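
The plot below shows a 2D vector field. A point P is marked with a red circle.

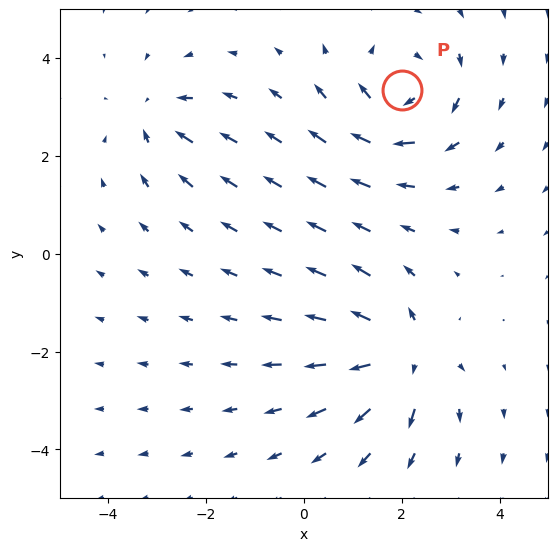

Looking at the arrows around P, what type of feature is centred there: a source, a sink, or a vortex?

vortex

At P (2.0, 3.3) the arrows circulate clockwise. Divergence ≈0, curl about -5 — near-zero divergence with nonzero curl is a vortex.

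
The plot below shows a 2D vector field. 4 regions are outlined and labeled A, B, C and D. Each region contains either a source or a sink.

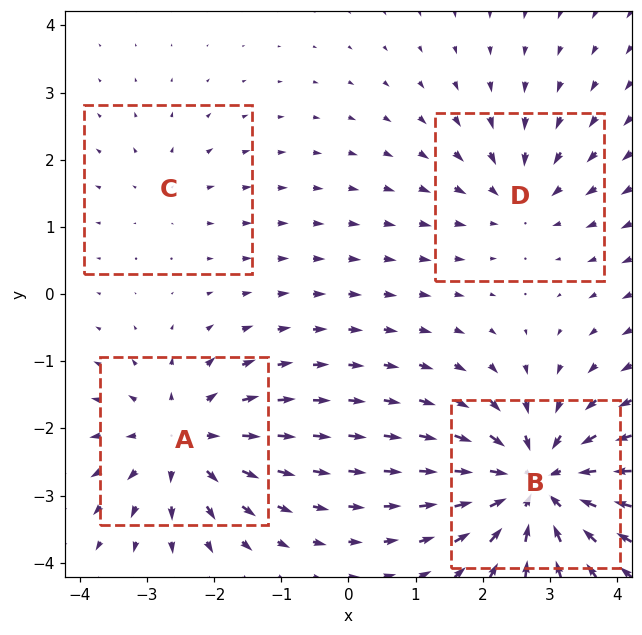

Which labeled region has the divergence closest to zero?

C

Divergence at each region's feature centre — A: about +5, B: about -8, C: about +2, D: about -4. Region C is closest to zero.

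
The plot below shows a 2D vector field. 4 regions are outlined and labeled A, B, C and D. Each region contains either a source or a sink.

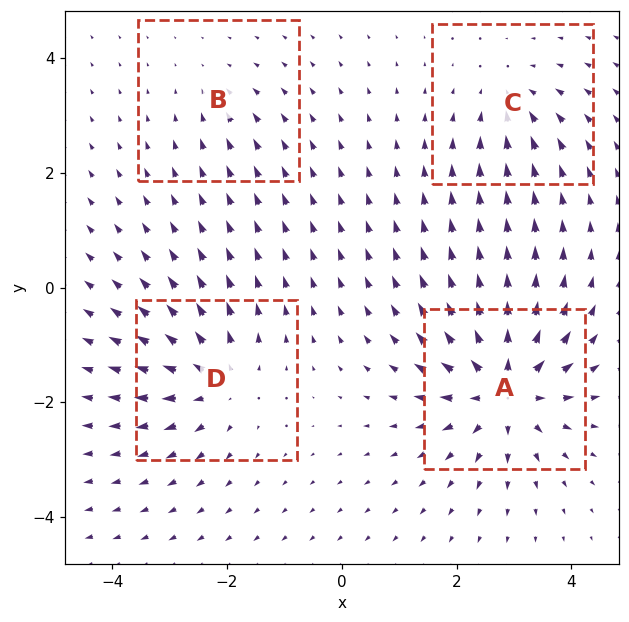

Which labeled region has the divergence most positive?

Divergence at each region's feature centre — A: about +8, B: about -2, C: about -4, D: about +6. Region A is most positive.

A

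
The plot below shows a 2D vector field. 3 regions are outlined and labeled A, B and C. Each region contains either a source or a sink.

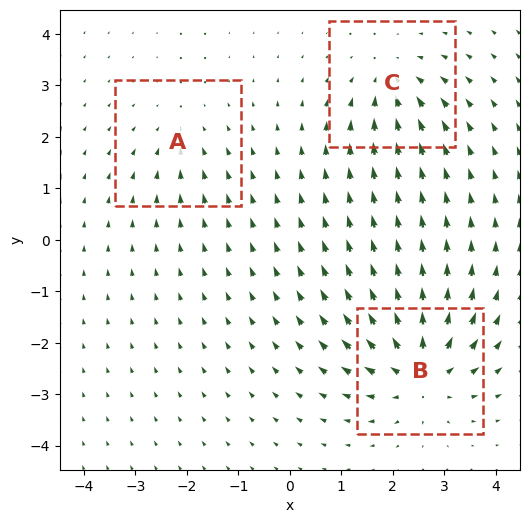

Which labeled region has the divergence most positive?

B

Divergence at each region's feature centre — A: about -2, B: about +6, C: about -4. Region B is most positive.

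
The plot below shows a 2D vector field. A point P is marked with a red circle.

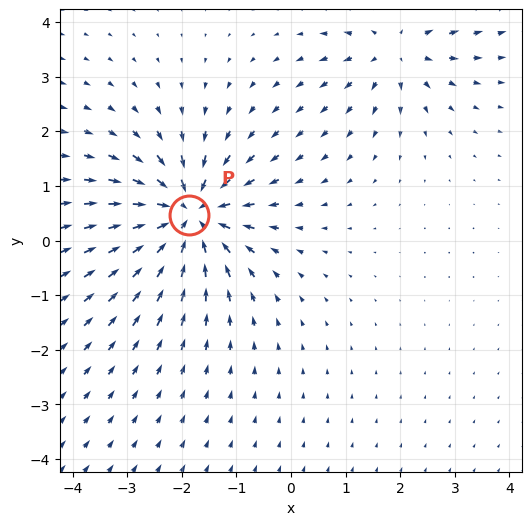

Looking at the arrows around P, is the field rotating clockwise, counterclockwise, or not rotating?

Near P at (-1.9, 0.5) the arrows show no circulation. The curl there is ≈0.

not rotating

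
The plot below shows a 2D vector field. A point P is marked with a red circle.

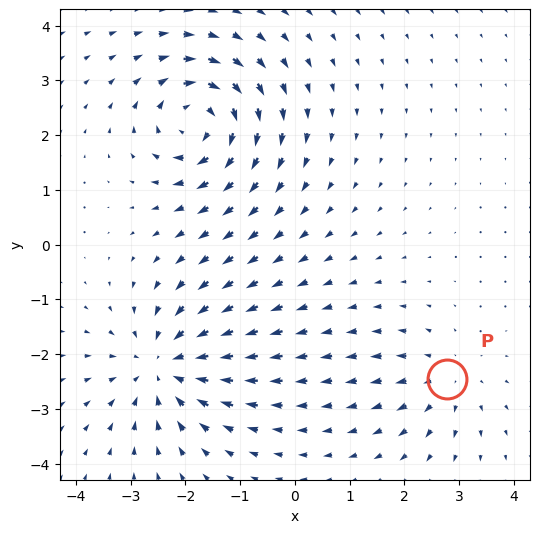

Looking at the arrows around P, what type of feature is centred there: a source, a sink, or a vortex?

source

At P (2.8, -2.5) the arrows spread outward. Divergence about +3, curl ≈0 — positive divergence with near-zero curl is a source.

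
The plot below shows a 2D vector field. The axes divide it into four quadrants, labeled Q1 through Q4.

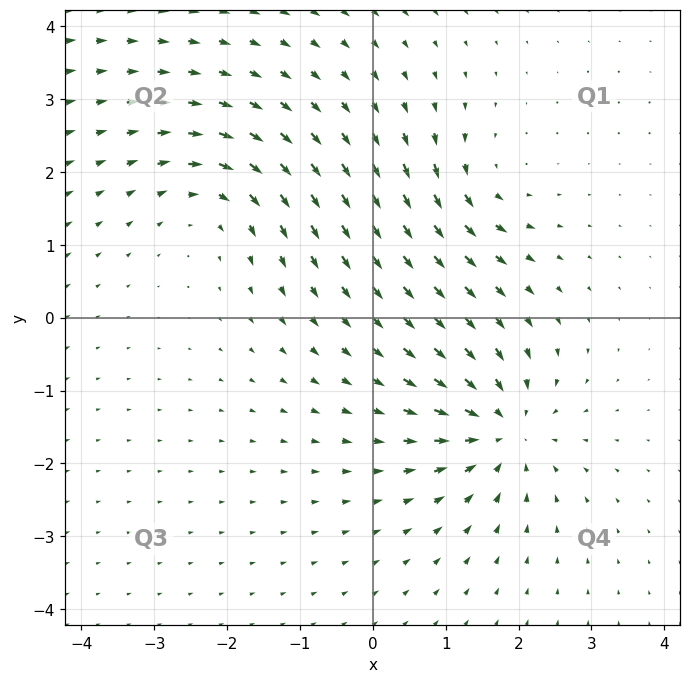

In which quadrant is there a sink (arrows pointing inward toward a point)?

The sink sits at approximately (1.8, -1.5), which lies in quadrant Q4. The divergence there is about -6, negative as expected for a sink.

Q4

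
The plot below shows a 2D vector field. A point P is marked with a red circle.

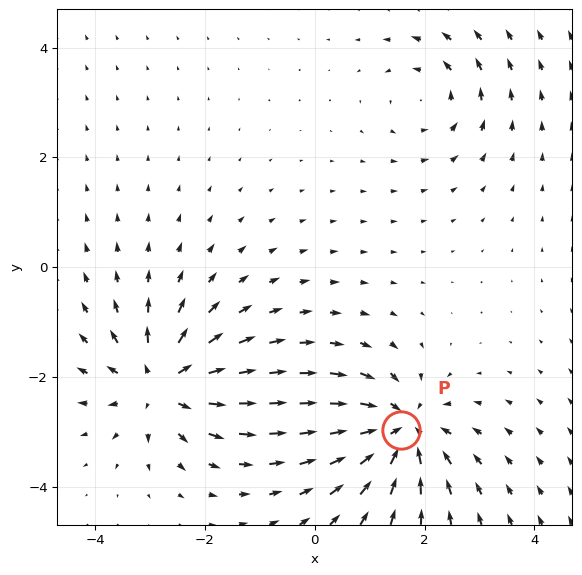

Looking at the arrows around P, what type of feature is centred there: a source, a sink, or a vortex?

At P (1.6, -3.0) the arrows converge inward. Divergence about -6, curl ≈0 — negative divergence with near-zero curl is a sink.

sink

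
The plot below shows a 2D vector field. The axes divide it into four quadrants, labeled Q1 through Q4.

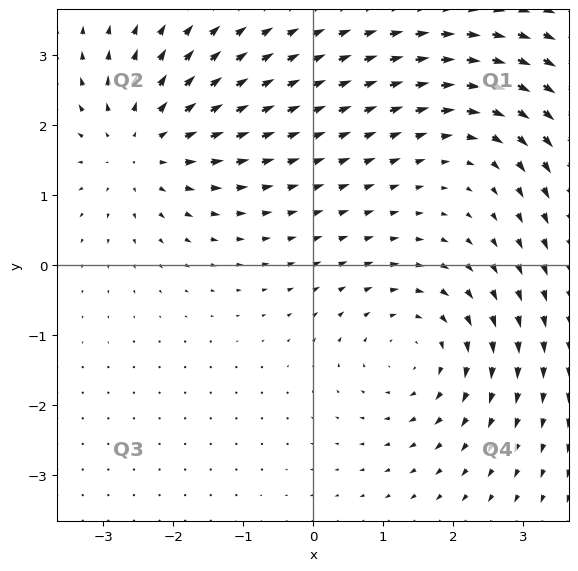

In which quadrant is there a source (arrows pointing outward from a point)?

Q2

The source sits at approximately (-2.5, 1.7), which lies in quadrant Q2. The divergence there is about +4, positive as expected for a source.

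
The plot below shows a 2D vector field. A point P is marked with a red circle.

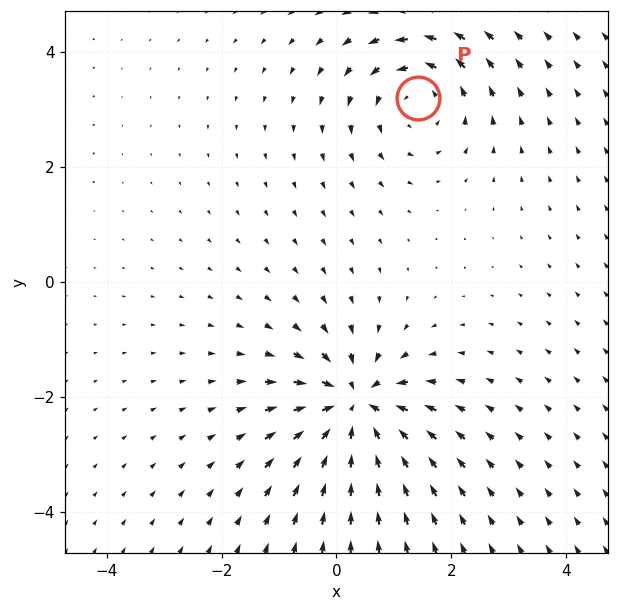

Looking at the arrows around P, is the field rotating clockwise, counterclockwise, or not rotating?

counterclockwise

Near P at (1.4, 3.2) the arrows circulate counterclockwise. The curl (z-component) there is about +4; positive curl means counterclockwise rotation.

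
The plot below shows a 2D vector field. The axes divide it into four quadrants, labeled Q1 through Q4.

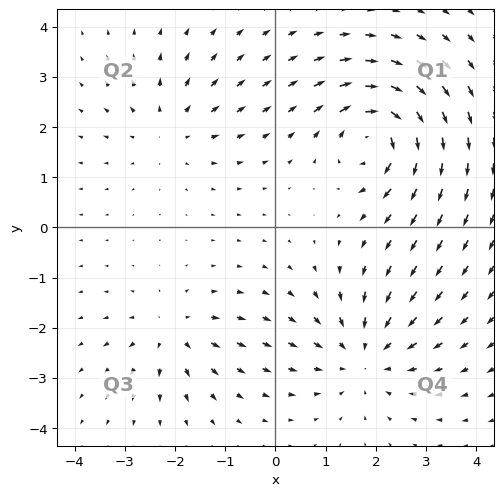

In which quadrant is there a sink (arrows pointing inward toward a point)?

Q4

The sink sits at approximately (1.8, -2.6), which lies in quadrant Q4. The divergence there is about -4, negative as expected for a sink.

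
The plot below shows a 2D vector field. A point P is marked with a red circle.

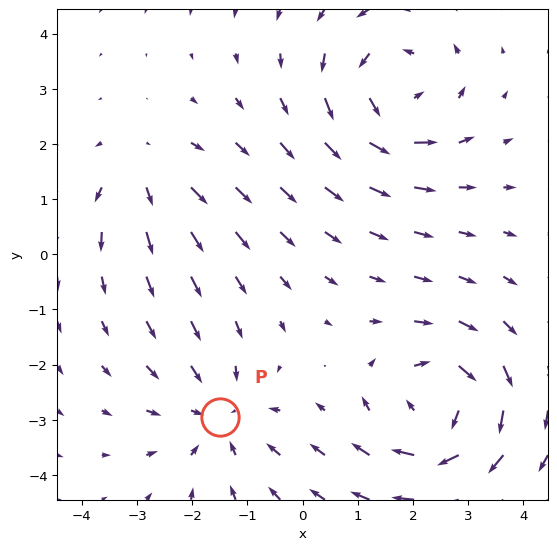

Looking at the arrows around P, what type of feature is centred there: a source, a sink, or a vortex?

sink

At P (-1.5, -2.9) the arrows converge inward. Divergence about -3, curl ≈0 — negative divergence with near-zero curl is a sink.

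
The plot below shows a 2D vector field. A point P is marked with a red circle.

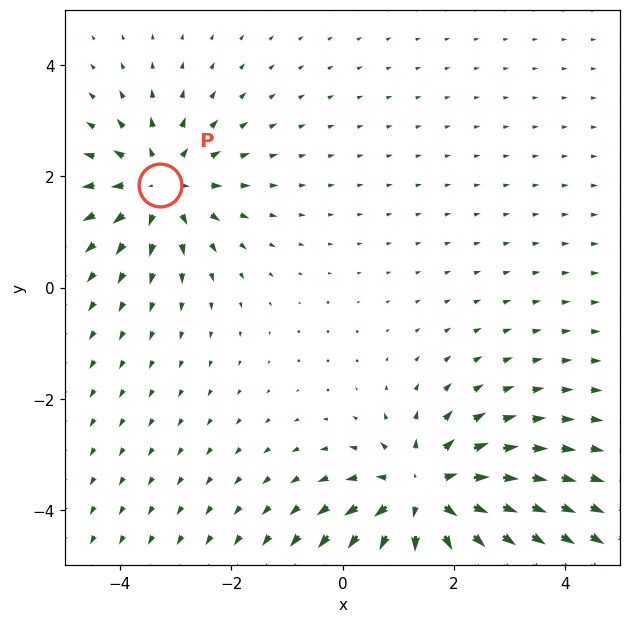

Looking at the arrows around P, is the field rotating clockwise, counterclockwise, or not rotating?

Near P at (-3.3, 1.8) the arrows show no circulation. The curl there is ≈0.

not rotating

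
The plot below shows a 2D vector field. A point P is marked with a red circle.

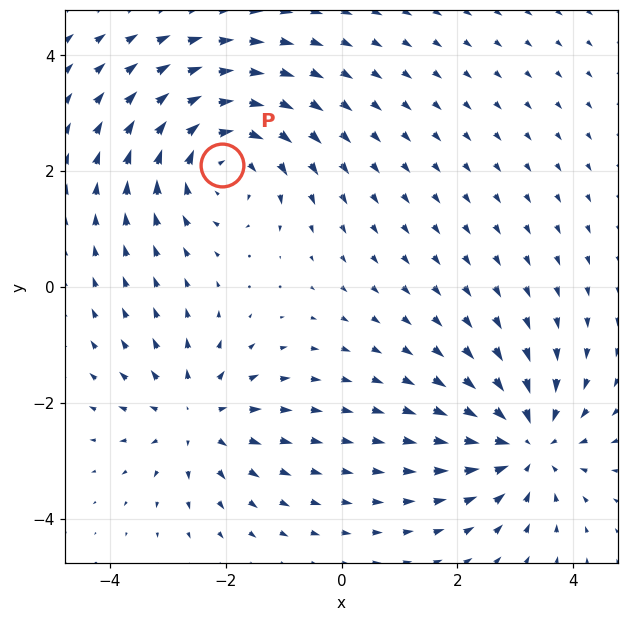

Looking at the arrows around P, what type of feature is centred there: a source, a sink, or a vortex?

vortex

At P (-2.1, 2.1) the arrows circulate clockwise. Divergence ≈0, curl about -4 — near-zero divergence with nonzero curl is a vortex.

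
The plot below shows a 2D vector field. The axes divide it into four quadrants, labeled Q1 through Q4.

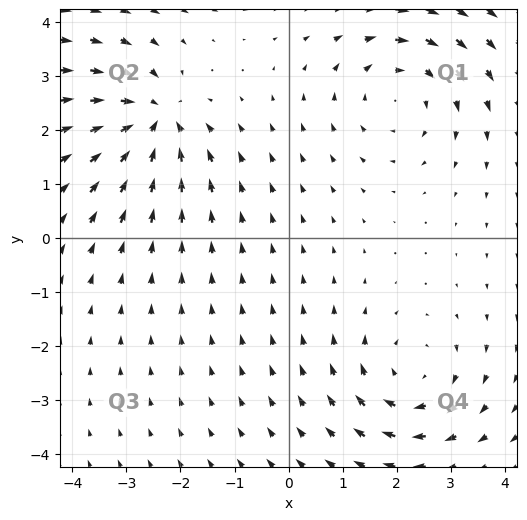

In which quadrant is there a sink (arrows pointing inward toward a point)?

The sink sits at approximately (-2.5, 2.2), which lies in quadrant Q2. The divergence there is about -5, negative as expected for a sink.

Q2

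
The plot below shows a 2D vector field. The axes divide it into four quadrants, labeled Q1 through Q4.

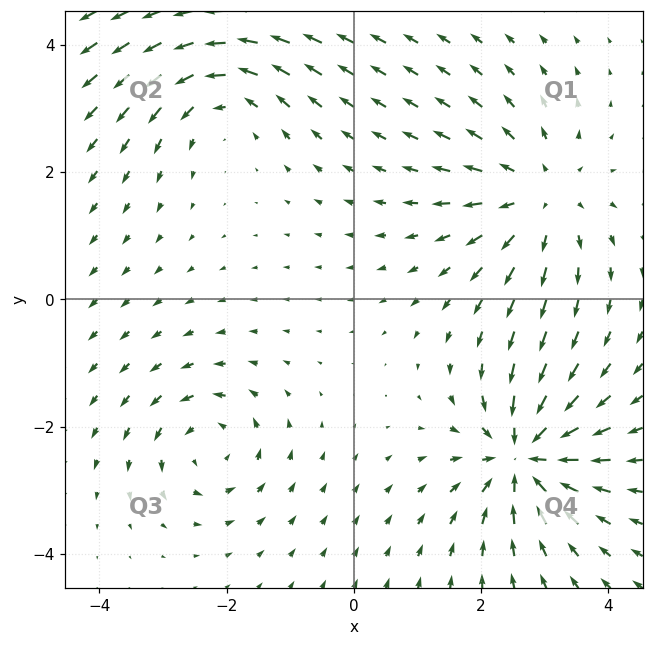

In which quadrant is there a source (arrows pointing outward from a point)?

The source sits at approximately (2.9, 1.6), which lies in quadrant Q1. The divergence there is about +4, positive as expected for a source.

Q1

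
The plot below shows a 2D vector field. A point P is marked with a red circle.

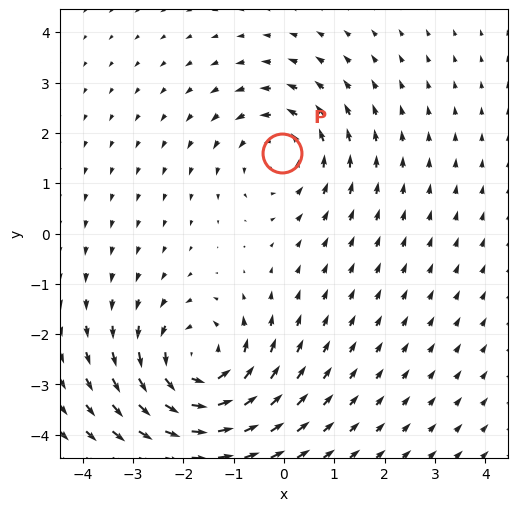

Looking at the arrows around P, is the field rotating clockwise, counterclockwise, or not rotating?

counterclockwise

Near P at (-0.0, 1.6) the arrows circulate counterclockwise. The curl (z-component) there is about +3; positive curl means counterclockwise rotation.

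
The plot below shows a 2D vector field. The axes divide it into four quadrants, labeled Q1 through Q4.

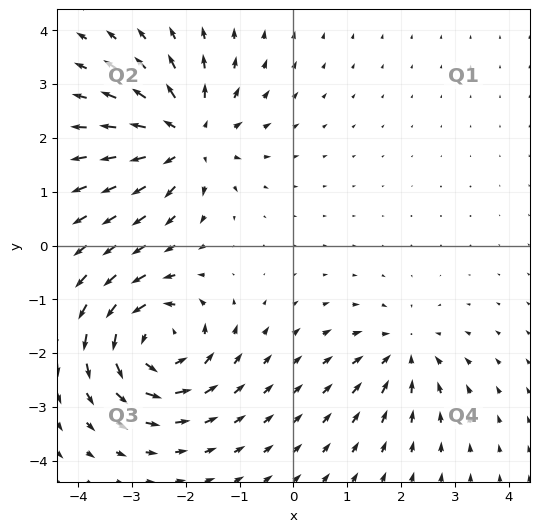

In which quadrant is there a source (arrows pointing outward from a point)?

Q2

The source sits at approximately (-2.0, 2.0), which lies in quadrant Q2. The divergence there is about +5, positive as expected for a source.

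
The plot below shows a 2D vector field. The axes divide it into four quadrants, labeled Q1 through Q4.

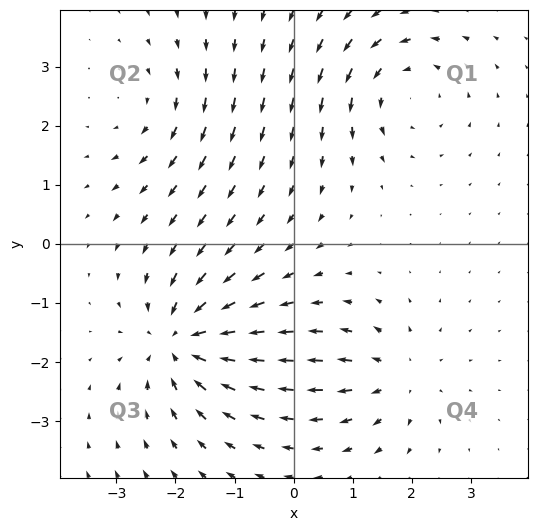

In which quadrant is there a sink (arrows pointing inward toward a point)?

The sink sits at approximately (-1.9, -1.6), which lies in quadrant Q3. The divergence there is about -6, negative as expected for a sink.

Q3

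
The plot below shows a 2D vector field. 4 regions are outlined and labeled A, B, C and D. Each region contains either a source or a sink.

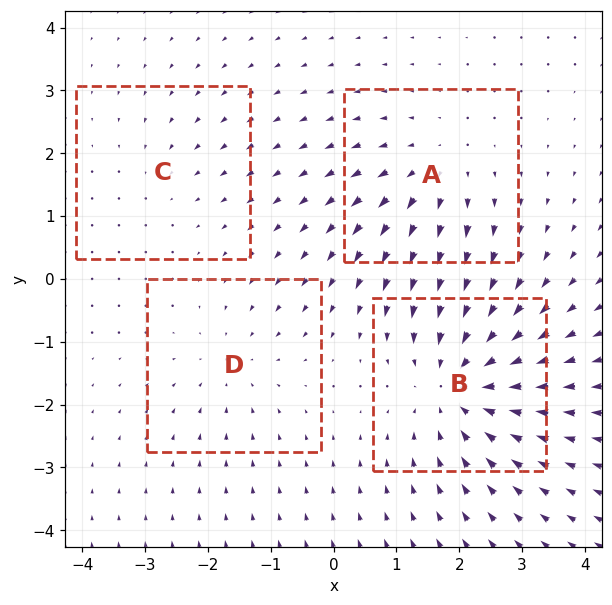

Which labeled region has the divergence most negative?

Divergence at each region's feature centre — A: about +4, B: about -6, C: about -2, D: about -3. Region B is most negative.

B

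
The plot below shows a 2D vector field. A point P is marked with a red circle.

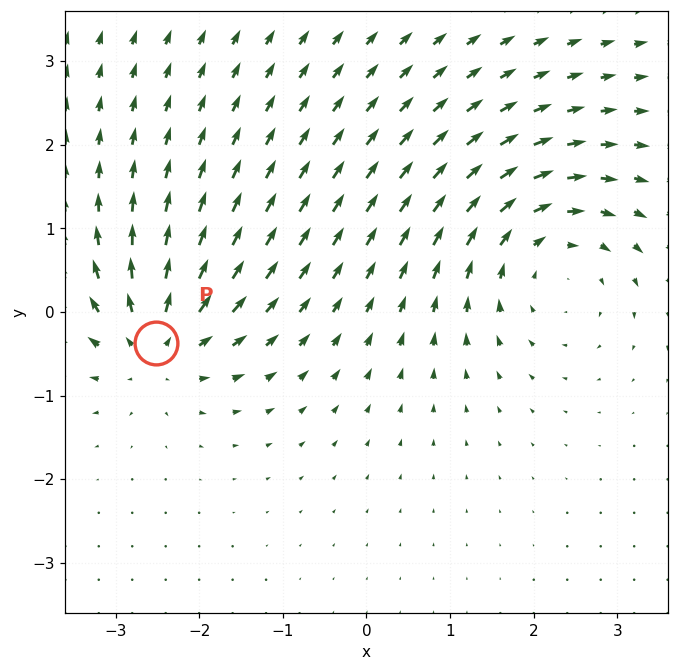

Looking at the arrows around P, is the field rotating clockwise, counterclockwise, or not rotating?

not rotating

Near P at (-2.5, -0.4) the arrows show no circulation. The curl there is ≈0.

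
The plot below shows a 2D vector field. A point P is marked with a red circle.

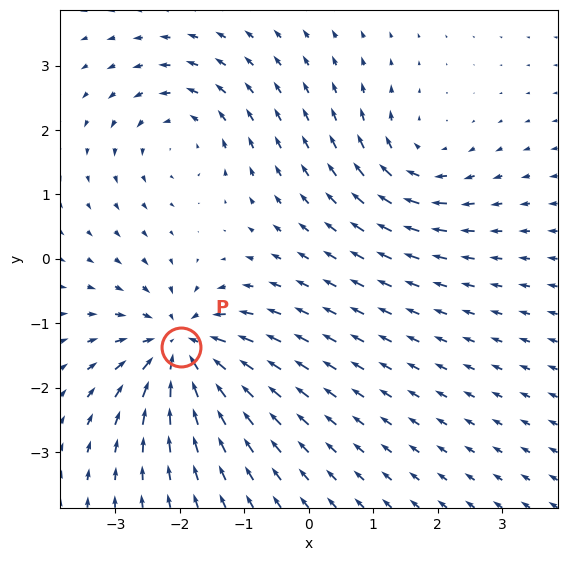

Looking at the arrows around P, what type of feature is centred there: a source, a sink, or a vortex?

At P (-2.0, -1.4) the arrows converge inward. Divergence about -6, curl ≈0 — negative divergence with near-zero curl is a sink.

sink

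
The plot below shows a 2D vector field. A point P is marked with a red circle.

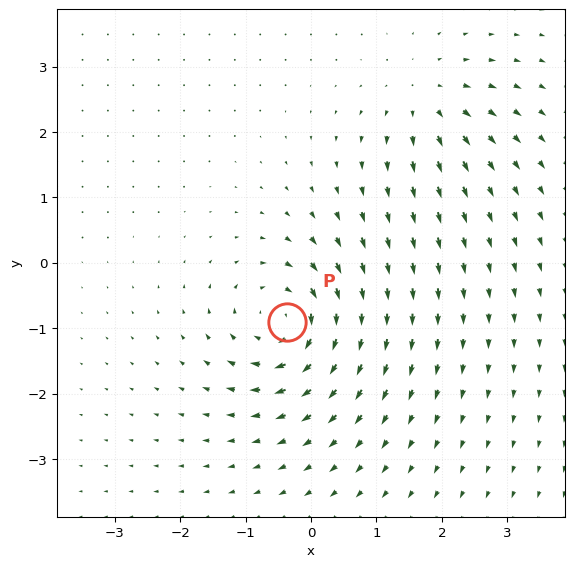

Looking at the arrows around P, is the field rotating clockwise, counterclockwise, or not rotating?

Near P at (-0.4, -0.9) the arrows circulate clockwise. The curl (z-component) there is about -5; negative curl means clockwise rotation.

clockwise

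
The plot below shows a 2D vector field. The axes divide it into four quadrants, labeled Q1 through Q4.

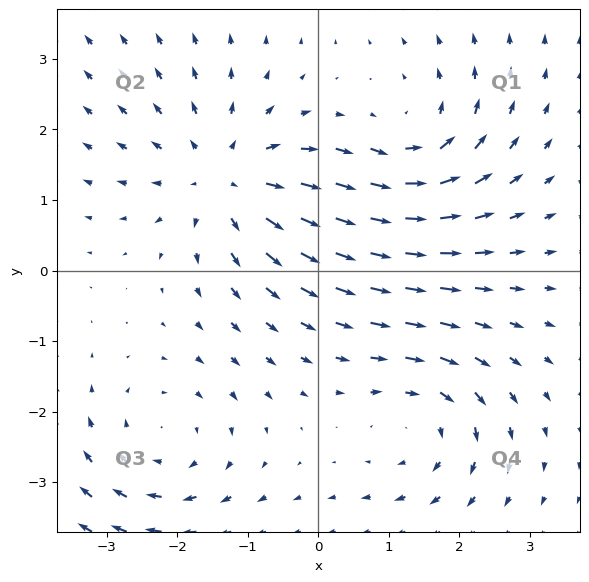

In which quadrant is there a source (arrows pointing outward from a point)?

The source sits at approximately (-1.3, 1.3), which lies in quadrant Q2. The divergence there is about +5, positive as expected for a source.

Q2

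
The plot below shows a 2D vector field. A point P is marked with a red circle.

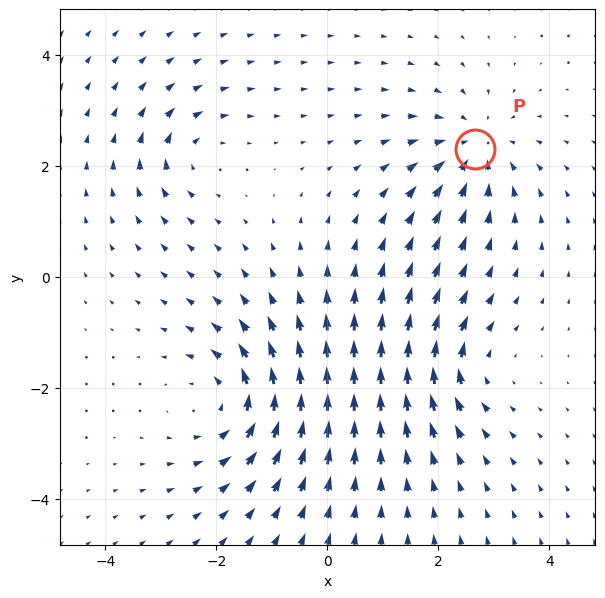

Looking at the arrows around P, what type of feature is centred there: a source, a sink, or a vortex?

At P (2.7, 2.3) the arrows converge inward. Divergence about -4, curl ≈0 — negative divergence with near-zero curl is a sink.

sink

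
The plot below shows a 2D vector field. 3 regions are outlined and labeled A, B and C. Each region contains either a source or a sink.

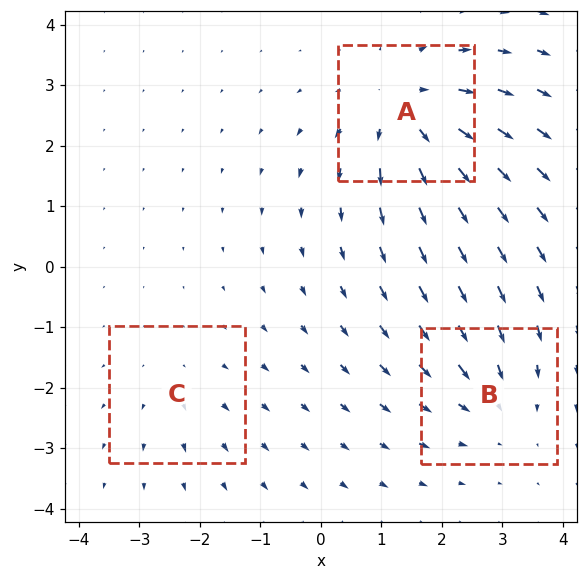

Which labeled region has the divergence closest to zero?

Divergence at each region's feature centre — A: about +4, B: about -3, C: about +2. Region C is closest to zero.

C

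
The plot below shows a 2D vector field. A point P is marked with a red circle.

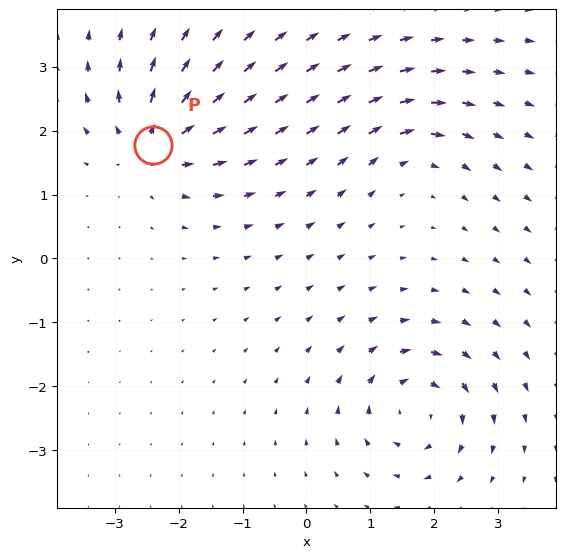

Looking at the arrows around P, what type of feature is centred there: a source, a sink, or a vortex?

source

At P (-2.4, 1.8) the arrows spread outward. Divergence about +7, curl ≈0 — positive divergence with near-zero curl is a source.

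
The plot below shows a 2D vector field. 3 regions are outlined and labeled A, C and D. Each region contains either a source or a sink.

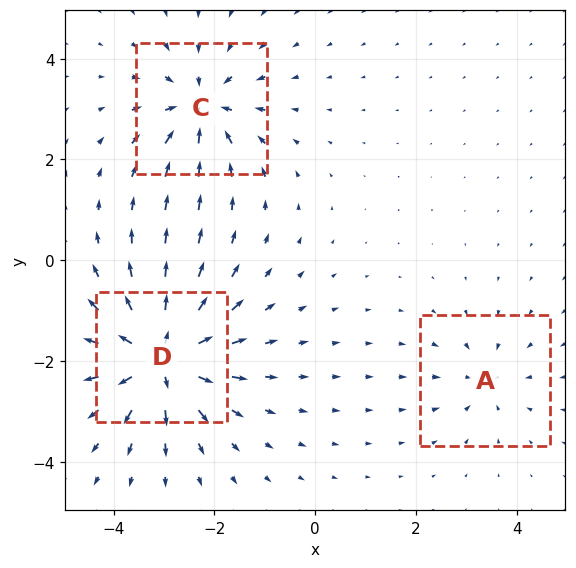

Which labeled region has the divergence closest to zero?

Divergence at each region's feature centre — A: about -2, C: about -4, D: about +6. Region A is closest to zero.

A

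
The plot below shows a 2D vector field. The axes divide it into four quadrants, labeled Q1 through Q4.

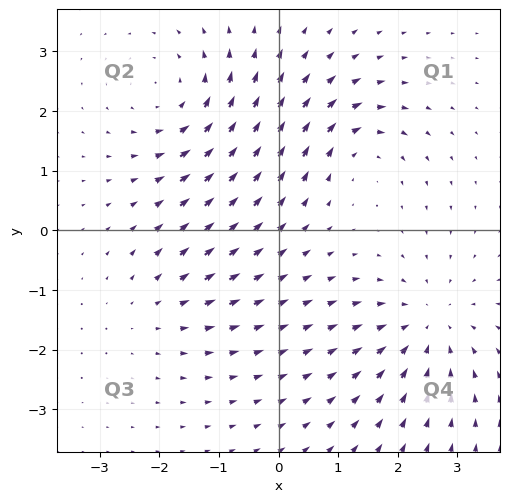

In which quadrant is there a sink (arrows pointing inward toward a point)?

The sink sits at approximately (2.5, -1.6), which lies in quadrant Q4. The divergence there is about -4, negative as expected for a sink.

Q4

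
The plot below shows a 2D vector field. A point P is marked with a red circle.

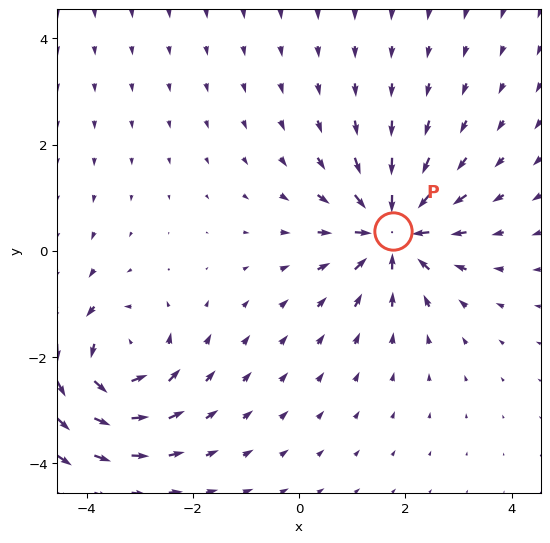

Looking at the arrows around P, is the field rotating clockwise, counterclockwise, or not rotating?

Near P at (1.8, 0.4) the arrows show no circulation. The curl there is ≈0.

not rotating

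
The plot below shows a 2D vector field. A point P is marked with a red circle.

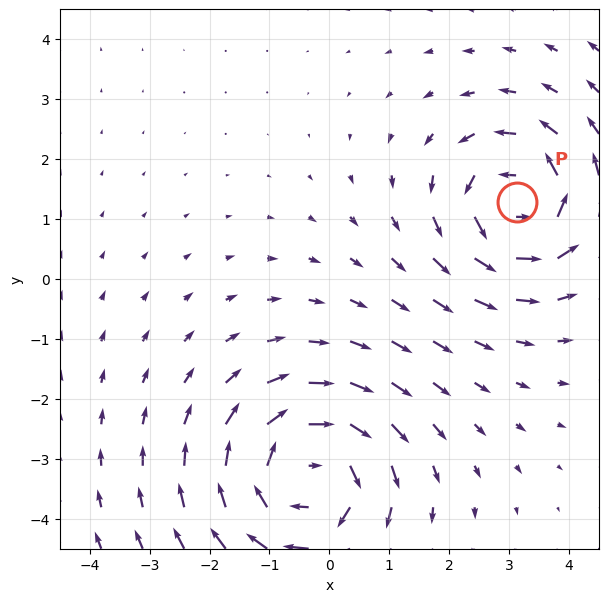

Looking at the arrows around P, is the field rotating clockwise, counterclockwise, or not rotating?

Near P at (3.1, 1.3) the arrows circulate counterclockwise. The curl (z-component) there is about +4; positive curl means counterclockwise rotation.

counterclockwise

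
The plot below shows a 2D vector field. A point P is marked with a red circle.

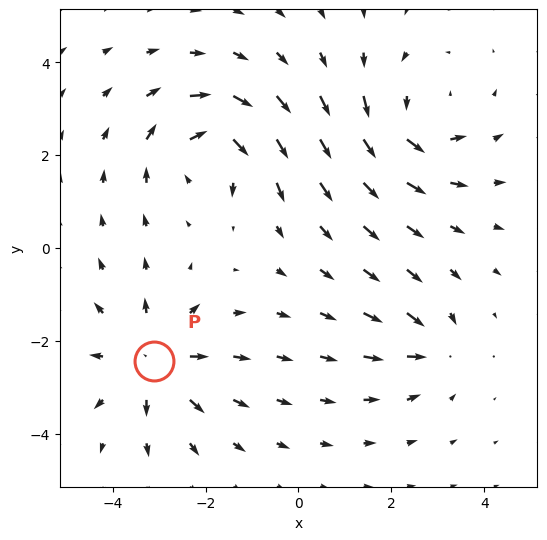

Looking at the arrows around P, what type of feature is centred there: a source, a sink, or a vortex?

source

At P (-3.1, -2.4) the arrows spread outward. Divergence about +5, curl ≈0 — positive divergence with near-zero curl is a source.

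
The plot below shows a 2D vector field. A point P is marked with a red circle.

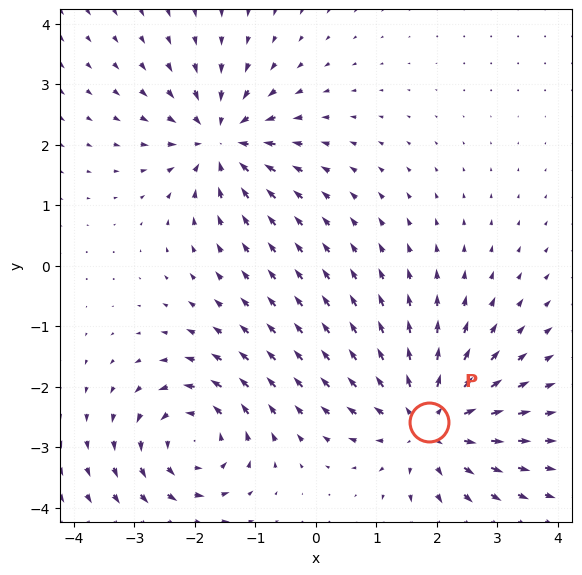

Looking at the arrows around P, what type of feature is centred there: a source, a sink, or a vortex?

source

At P (1.9, -2.6) the arrows spread outward. Divergence about +5, curl ≈0 — positive divergence with near-zero curl is a source.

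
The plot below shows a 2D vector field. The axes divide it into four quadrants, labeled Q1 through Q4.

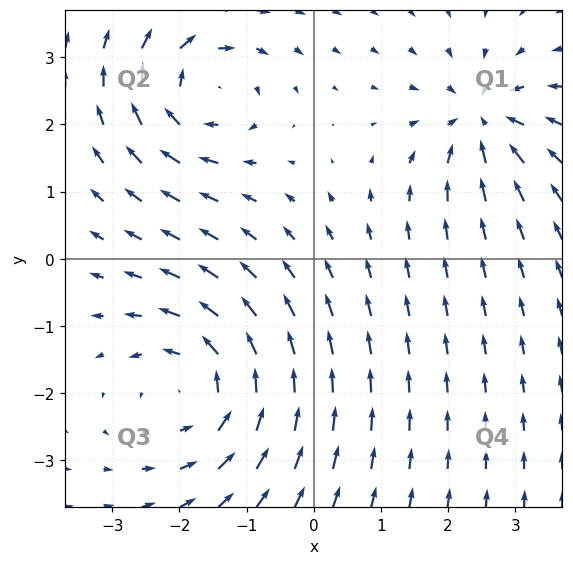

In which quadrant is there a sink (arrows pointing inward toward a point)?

Q1

The sink sits at approximately (2.5, 2.1), which lies in quadrant Q1. The divergence there is about -4, negative as expected for a sink.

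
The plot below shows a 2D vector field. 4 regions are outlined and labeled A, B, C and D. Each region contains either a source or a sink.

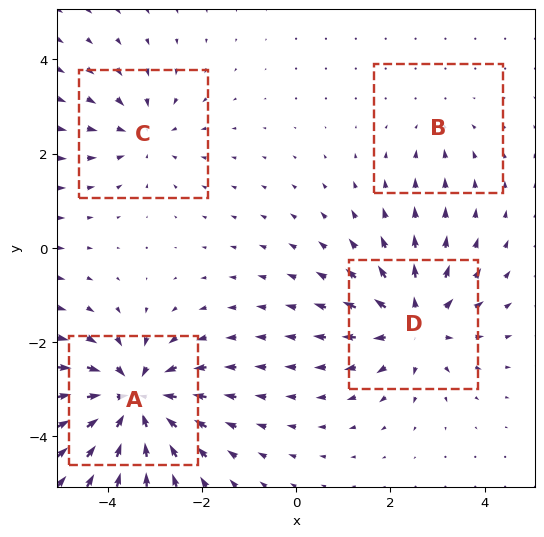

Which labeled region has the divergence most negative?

A

Divergence at each region's feature centre — A: about -7, B: about -2, C: about -3, D: about +5. Region A is most negative.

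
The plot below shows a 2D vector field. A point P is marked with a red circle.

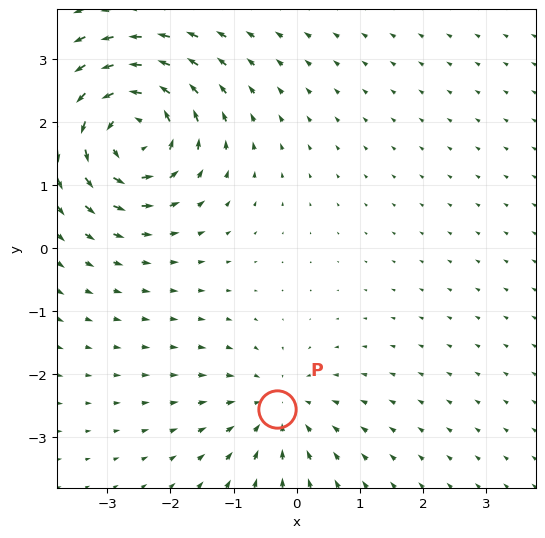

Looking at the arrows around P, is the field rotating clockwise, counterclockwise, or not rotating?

Near P at (-0.3, -2.5) the arrows show no circulation. The curl there is ≈0.

not rotating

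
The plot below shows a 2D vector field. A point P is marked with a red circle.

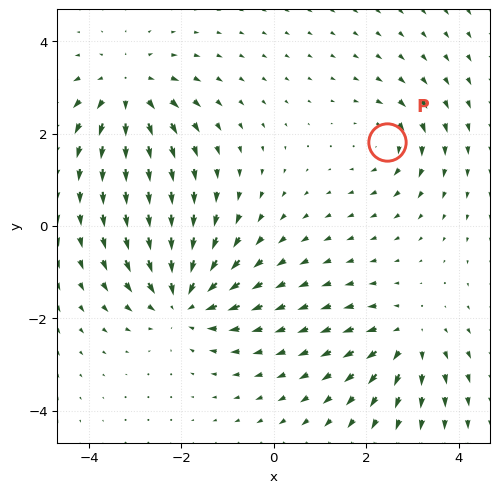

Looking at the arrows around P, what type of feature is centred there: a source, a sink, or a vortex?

At P (2.4, 1.8) the arrows circulate clockwise. Divergence ≈0, curl about -4 — near-zero divergence with nonzero curl is a vortex.

vortex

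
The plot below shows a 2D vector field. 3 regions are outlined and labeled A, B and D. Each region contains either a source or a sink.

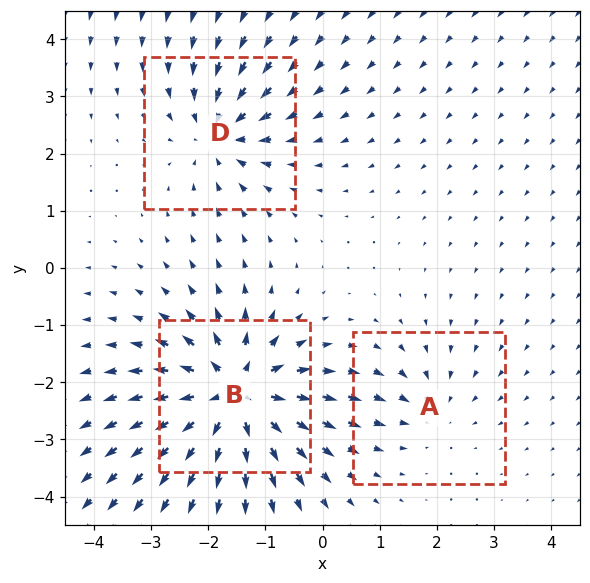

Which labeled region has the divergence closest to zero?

A

Divergence at each region's feature centre — A: about -3, B: about +7, D: about -4. Region A is closest to zero.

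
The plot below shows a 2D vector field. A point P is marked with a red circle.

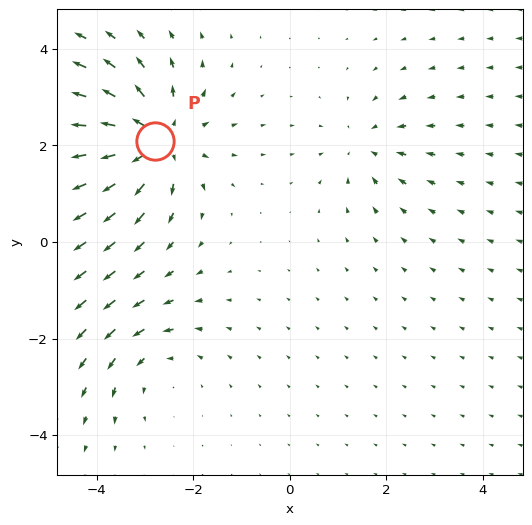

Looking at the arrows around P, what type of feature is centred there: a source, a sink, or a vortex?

source

At P (-2.8, 2.1) the arrows spread outward. Divergence about +5, curl ≈0 — positive divergence with near-zero curl is a source.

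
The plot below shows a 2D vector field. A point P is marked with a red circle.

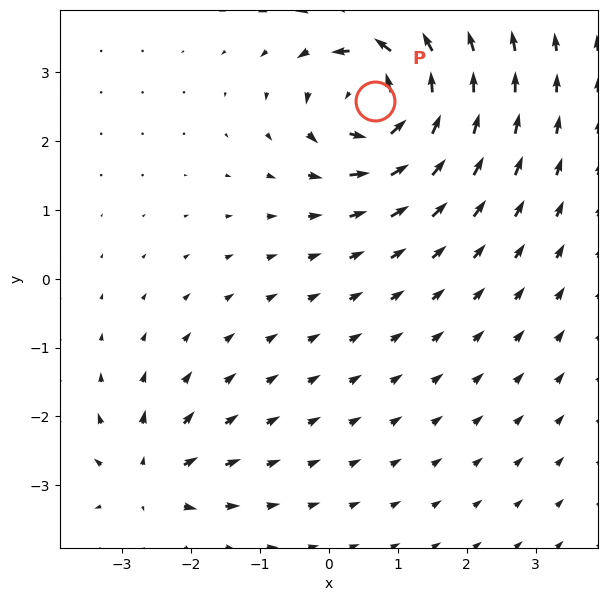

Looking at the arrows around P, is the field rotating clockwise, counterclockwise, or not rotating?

Near P at (0.7, 2.6) the arrows circulate counterclockwise. The curl (z-component) there is about +7; positive curl means counterclockwise rotation.

counterclockwise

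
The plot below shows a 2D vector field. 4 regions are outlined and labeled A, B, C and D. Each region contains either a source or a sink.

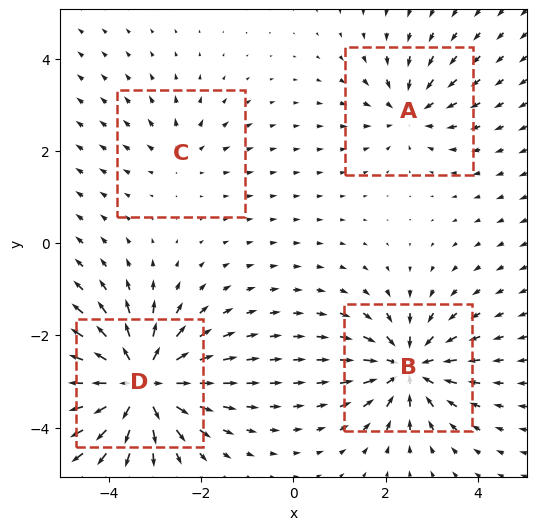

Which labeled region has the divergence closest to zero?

Divergence at each region's feature centre — A: about -4, B: about -6, C: about +3, D: about +8. Region C is closest to zero.

C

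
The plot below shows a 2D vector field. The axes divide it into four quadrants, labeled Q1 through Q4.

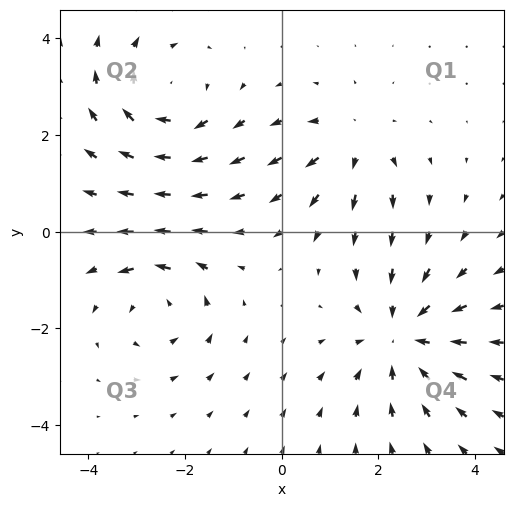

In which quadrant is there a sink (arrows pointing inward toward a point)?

Q4

The sink sits at approximately (2.5, -2.2), which lies in quadrant Q4. The divergence there is about -4, negative as expected for a sink.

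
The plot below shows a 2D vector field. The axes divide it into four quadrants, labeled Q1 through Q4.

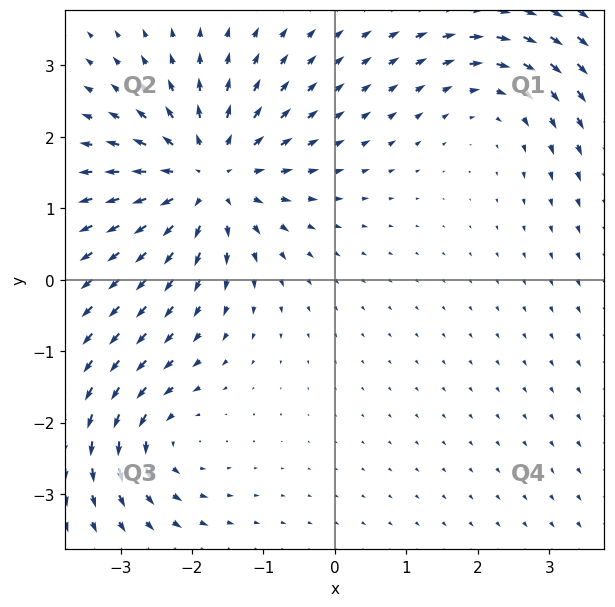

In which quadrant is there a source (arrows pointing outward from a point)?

The source sits at approximately (-1.8, 1.4), which lies in quadrant Q2. The divergence there is about +5, positive as expected for a source.

Q2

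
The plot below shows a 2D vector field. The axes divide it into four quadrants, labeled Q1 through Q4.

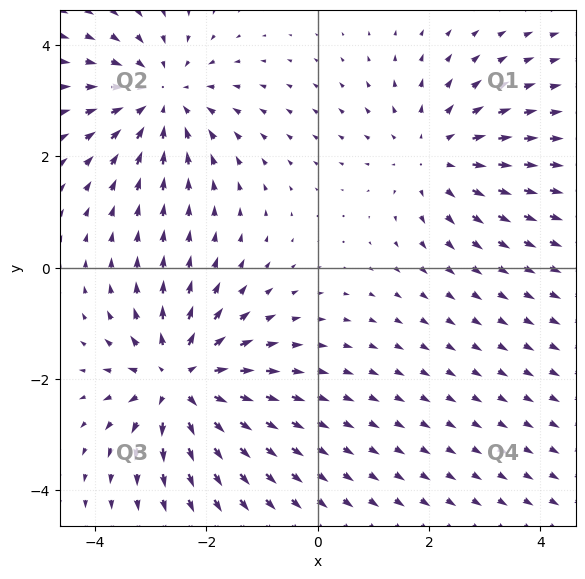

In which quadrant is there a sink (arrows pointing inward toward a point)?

The sink sits at approximately (-2.8, 3.1), which lies in quadrant Q2. The divergence there is about -4, negative as expected for a sink.

Q2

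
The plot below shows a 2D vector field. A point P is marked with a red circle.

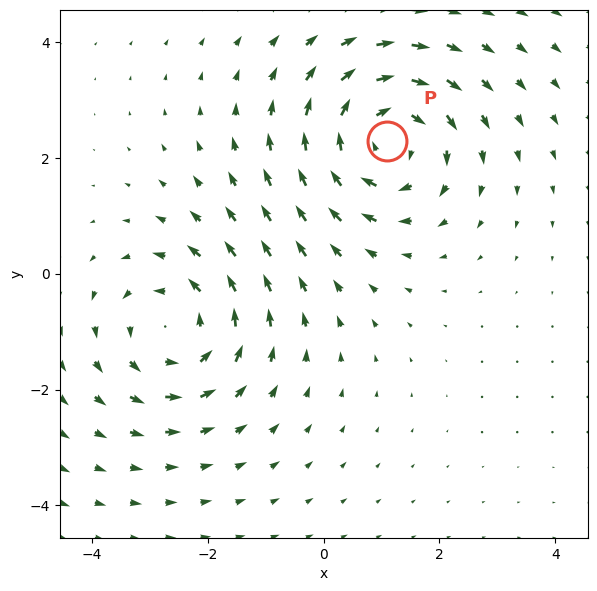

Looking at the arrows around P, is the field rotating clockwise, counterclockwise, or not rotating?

clockwise

Near P at (1.1, 2.3) the arrows circulate clockwise. The curl (z-component) there is about -3; negative curl means clockwise rotation.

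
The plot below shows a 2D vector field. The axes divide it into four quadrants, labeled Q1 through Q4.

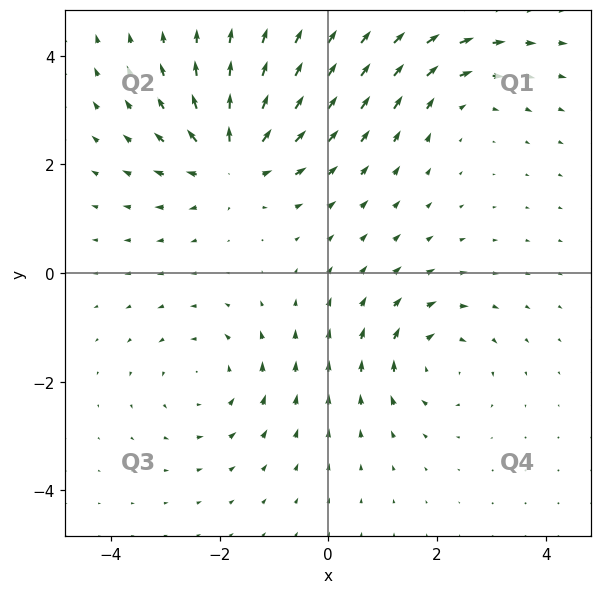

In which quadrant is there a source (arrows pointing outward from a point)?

The source sits at approximately (-1.8, 2.1), which lies in quadrant Q2. The divergence there is about +6, positive as expected for a source.

Q2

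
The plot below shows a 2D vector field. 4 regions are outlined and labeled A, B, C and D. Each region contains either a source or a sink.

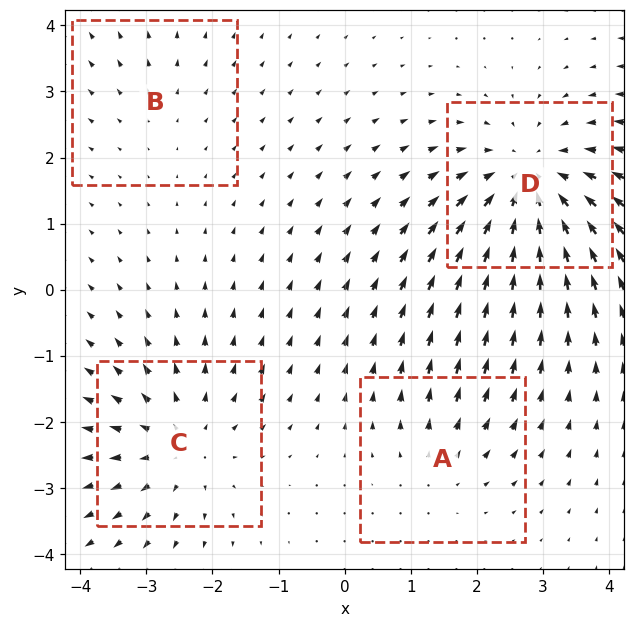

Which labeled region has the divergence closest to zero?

B

Divergence at each region's feature centre — A: about +3, B: about +2, C: about +4, D: about -6. Region B is closest to zero.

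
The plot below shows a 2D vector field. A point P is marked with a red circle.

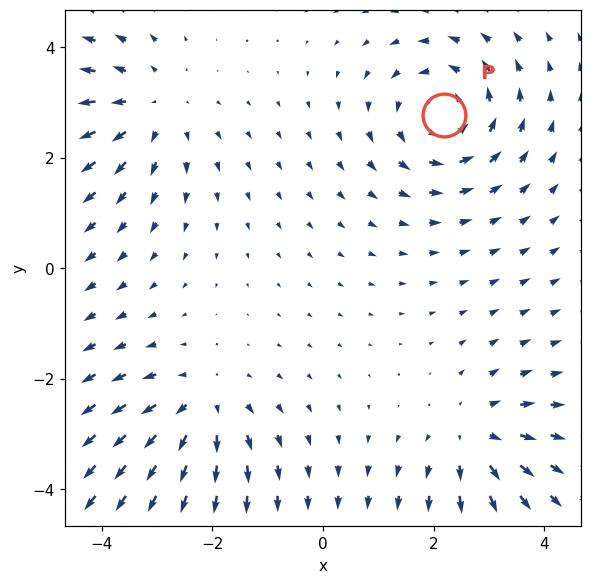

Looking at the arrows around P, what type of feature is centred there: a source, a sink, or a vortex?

vortex

At P (2.2, 2.8) the arrows circulate counterclockwise. Divergence ≈0, curl about +5 — near-zero divergence with nonzero curl is a vortex.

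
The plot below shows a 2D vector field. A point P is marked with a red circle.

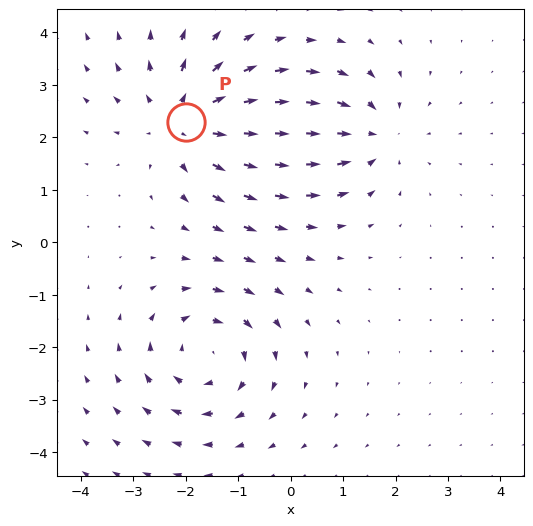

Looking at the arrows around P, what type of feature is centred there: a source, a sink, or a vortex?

source

At P (-2.0, 2.3) the arrows spread outward. Divergence about +4, curl ≈0 — positive divergence with near-zero curl is a source.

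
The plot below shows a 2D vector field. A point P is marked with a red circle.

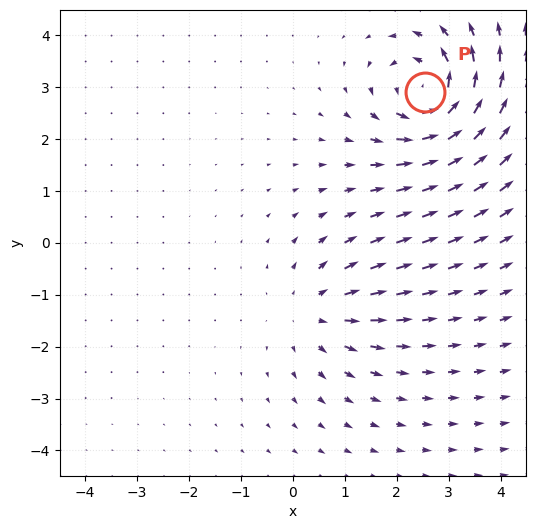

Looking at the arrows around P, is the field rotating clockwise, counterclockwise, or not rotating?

Near P at (2.5, 2.9) the arrows circulate counterclockwise. The curl (z-component) there is about +5; positive curl means counterclockwise rotation.

counterclockwise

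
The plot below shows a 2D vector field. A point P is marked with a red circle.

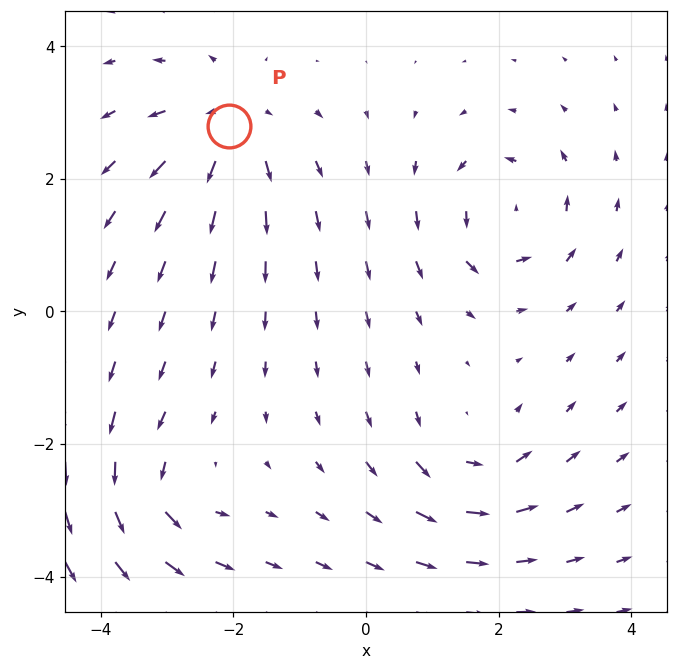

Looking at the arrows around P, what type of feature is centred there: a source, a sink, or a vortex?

source

At P (-2.1, 2.8) the arrows spread outward. Divergence about +5, curl ≈0 — positive divergence with near-zero curl is a source.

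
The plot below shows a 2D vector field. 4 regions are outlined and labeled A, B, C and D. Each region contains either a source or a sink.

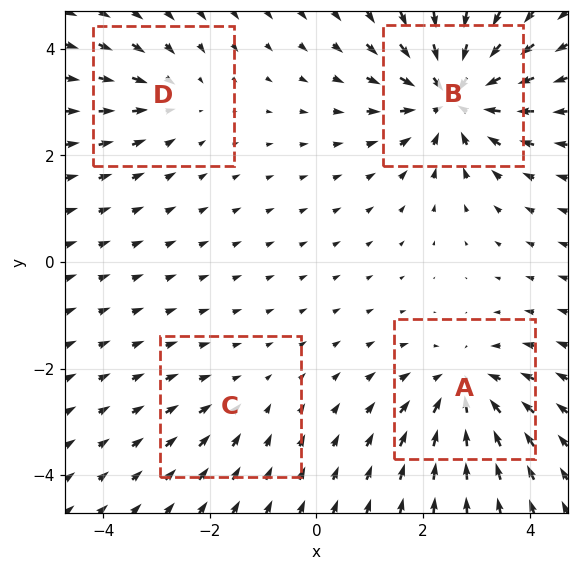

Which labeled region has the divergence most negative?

Divergence at each region's feature centre — A: about -5, B: about -7, C: about -2, D: about -3. Region B is most negative.

B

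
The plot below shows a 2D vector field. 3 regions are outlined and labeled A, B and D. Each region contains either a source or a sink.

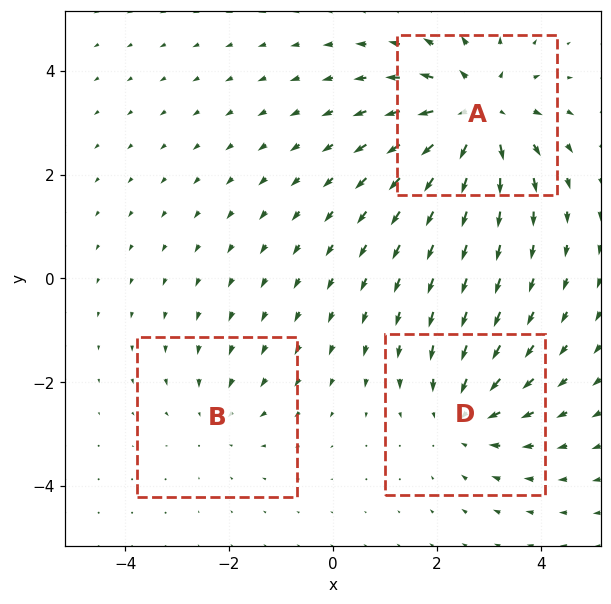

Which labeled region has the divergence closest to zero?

Divergence at each region's feature centre — A: about +4, B: about -2, D: about -3. Region B is closest to zero.

B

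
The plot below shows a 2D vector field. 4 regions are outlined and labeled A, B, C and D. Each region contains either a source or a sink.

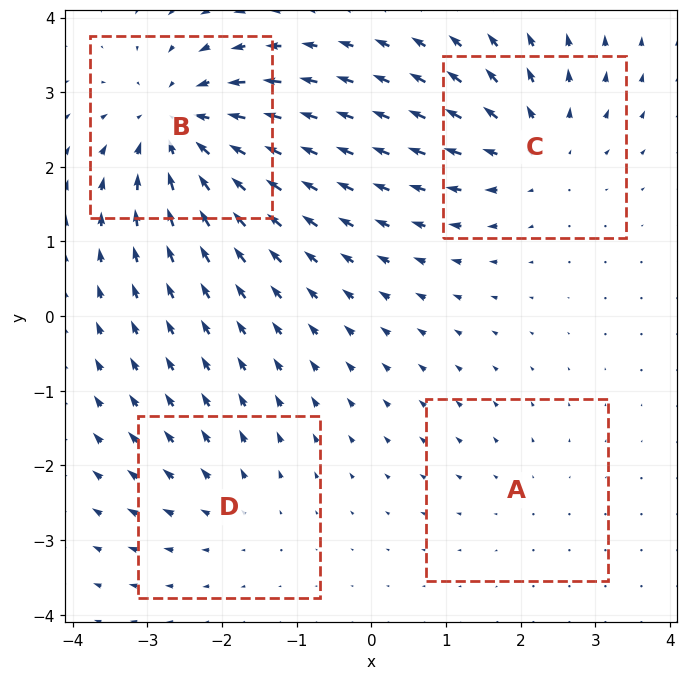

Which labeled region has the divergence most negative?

B

Divergence at each region's feature centre — A: about +2, B: about -7, C: about +5, D: about +3. Region B is most negative.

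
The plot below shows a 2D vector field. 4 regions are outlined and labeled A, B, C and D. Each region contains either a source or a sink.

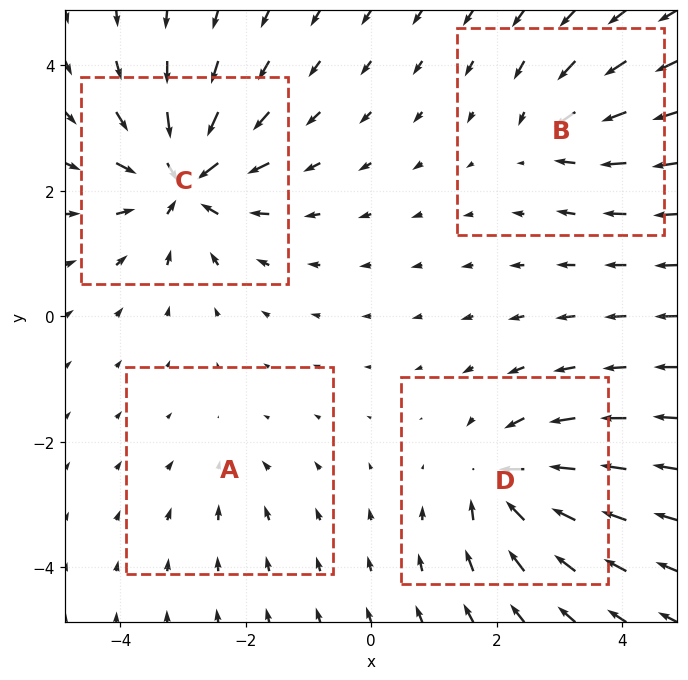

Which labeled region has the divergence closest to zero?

A

Divergence at each region's feature centre — A: about -3, B: about -4, C: about -9, D: about -7. Region A is closest to zero.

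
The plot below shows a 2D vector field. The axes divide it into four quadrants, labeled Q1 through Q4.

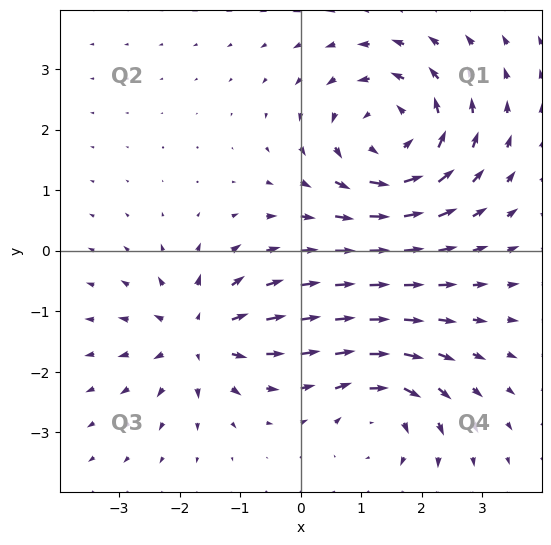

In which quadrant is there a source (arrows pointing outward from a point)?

Q3

The source sits at approximately (-1.7, -1.4), which lies in quadrant Q3. The divergence there is about +4, positive as expected for a source.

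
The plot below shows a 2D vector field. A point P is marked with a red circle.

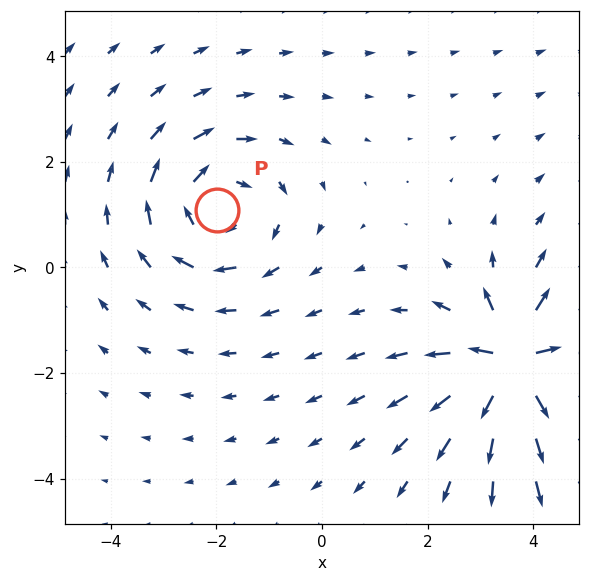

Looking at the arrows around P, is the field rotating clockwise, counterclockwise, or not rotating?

Near P at (-2.0, 1.1) the arrows circulate clockwise. The curl (z-component) there is about -3; negative curl means clockwise rotation.

clockwise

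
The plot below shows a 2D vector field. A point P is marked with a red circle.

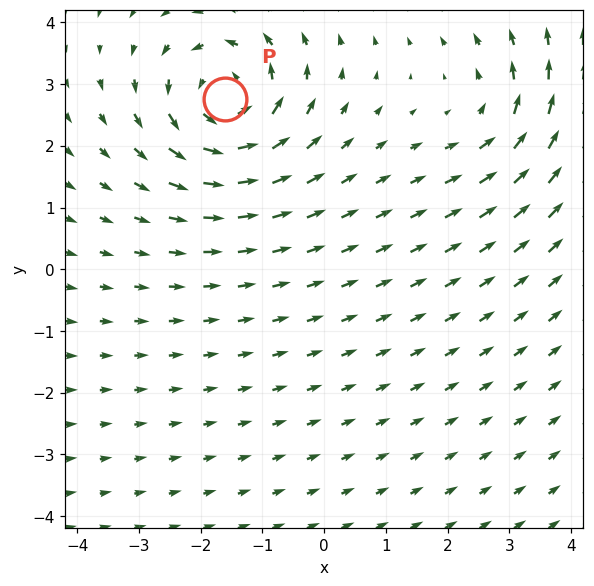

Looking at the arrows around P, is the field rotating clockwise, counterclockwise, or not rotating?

counterclockwise

Near P at (-1.6, 2.8) the arrows circulate counterclockwise. The curl (z-component) there is about +5; positive curl means counterclockwise rotation.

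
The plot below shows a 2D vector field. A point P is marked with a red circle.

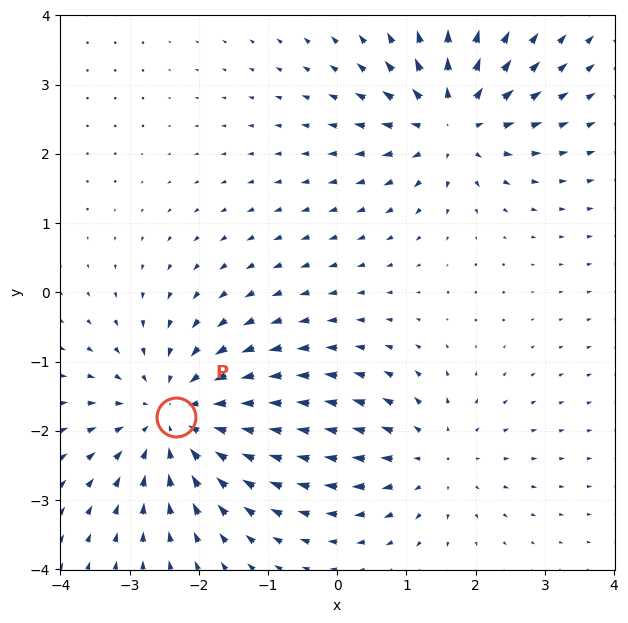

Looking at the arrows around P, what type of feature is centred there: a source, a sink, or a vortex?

At P (-2.3, -1.8) the arrows converge inward. Divergence about -4, curl ≈0 — negative divergence with near-zero curl is a sink.

sink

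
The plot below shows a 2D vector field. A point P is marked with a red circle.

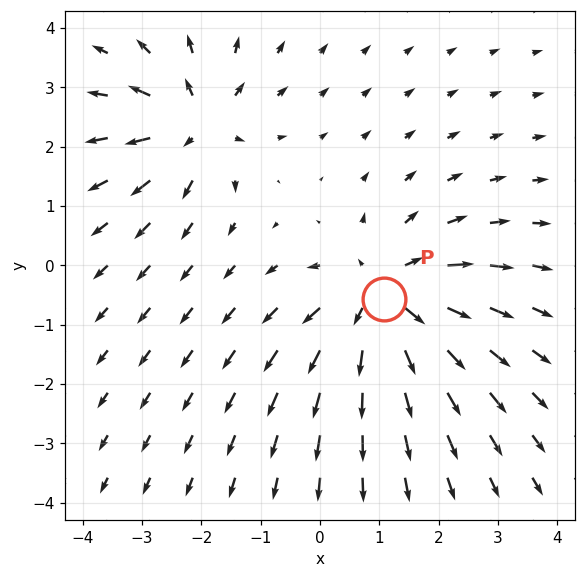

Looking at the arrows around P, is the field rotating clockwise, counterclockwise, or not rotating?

Near P at (1.1, -0.6) the arrows show no circulation. The curl there is ≈0.

not rotating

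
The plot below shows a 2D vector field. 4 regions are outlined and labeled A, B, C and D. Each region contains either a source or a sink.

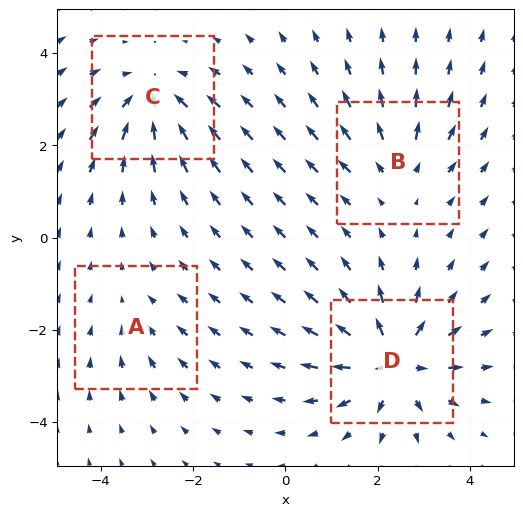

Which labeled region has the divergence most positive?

Divergence at each region's feature centre — A: about -2, B: about +3, C: about -5, D: about +7. Region D is most positive.

D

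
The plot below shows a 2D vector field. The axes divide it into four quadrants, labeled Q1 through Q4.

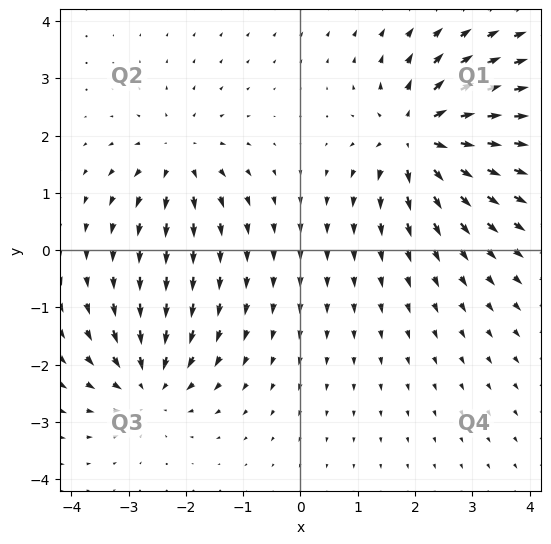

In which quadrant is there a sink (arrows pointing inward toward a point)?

The sink sits at approximately (-2.7, -2.3), which lies in quadrant Q3. The divergence there is about -4, negative as expected for a sink.

Q3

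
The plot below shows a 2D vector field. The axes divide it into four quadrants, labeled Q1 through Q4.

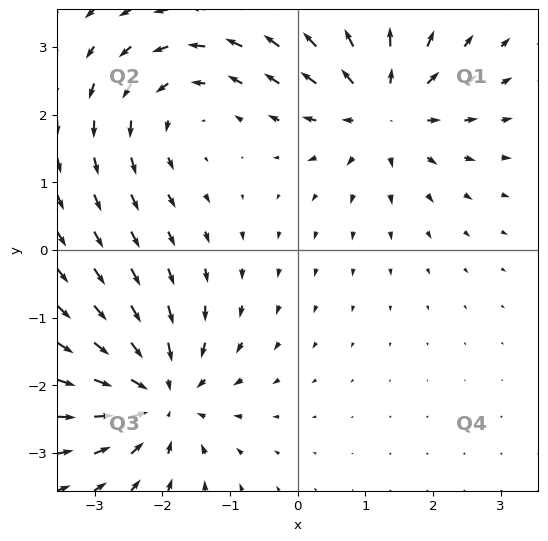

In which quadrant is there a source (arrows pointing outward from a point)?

The source sits at approximately (1.3, 2.1), which lies in quadrant Q1. The divergence there is about +5, positive as expected for a source.

Q1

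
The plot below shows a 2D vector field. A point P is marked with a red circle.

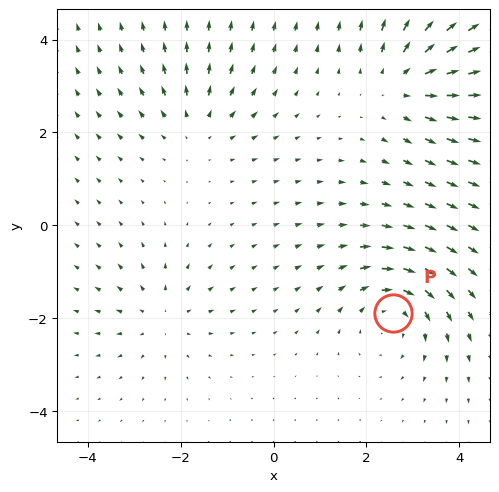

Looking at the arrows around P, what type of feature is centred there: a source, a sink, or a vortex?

vortex

At P (2.6, -1.9) the arrows circulate clockwise. Divergence ≈0, curl about -4 — near-zero divergence with nonzero curl is a vortex.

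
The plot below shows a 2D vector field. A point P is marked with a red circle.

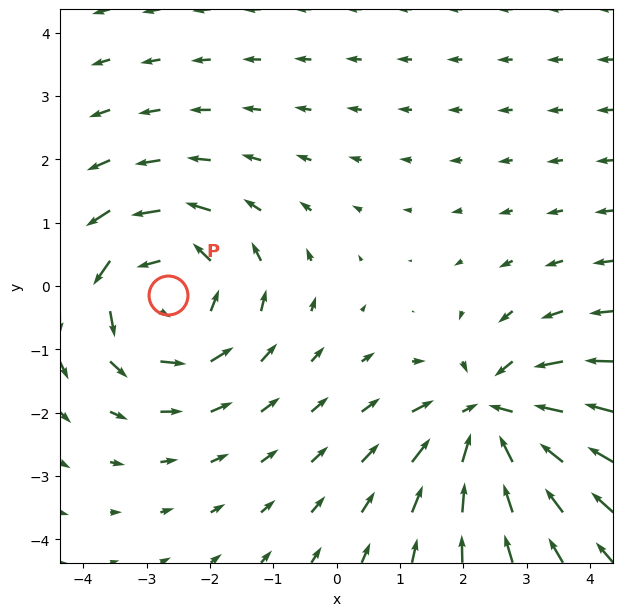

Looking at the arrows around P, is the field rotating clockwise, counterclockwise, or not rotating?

counterclockwise

Near P at (-2.7, -0.1) the arrows circulate counterclockwise. The curl (z-component) there is about +3; positive curl means counterclockwise rotation.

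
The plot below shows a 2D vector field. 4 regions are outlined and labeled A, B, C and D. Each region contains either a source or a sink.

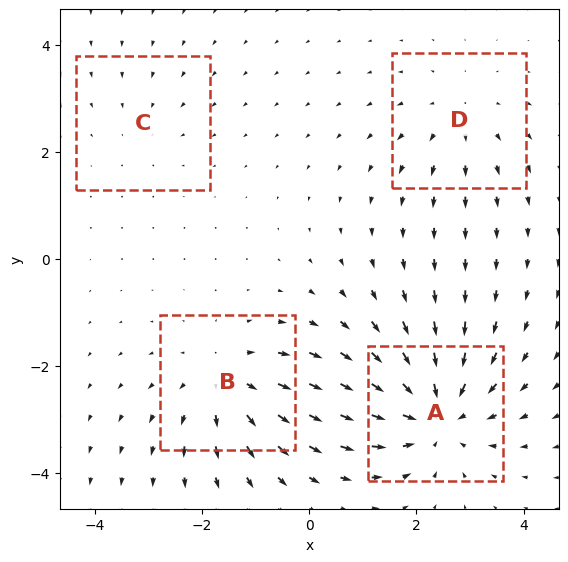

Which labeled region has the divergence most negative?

Divergence at each region's feature centre — A: about -6, B: about +4, C: about -2, D: about +3. Region A is most negative.

A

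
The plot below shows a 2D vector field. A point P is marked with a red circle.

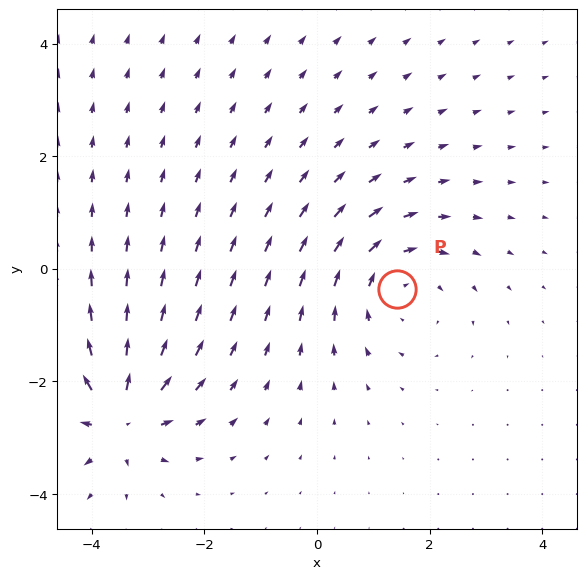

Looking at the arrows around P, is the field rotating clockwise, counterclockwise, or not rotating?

Near P at (1.4, -0.4) the arrows circulate clockwise. The curl (z-component) there is about -3; negative curl means clockwise rotation.

clockwise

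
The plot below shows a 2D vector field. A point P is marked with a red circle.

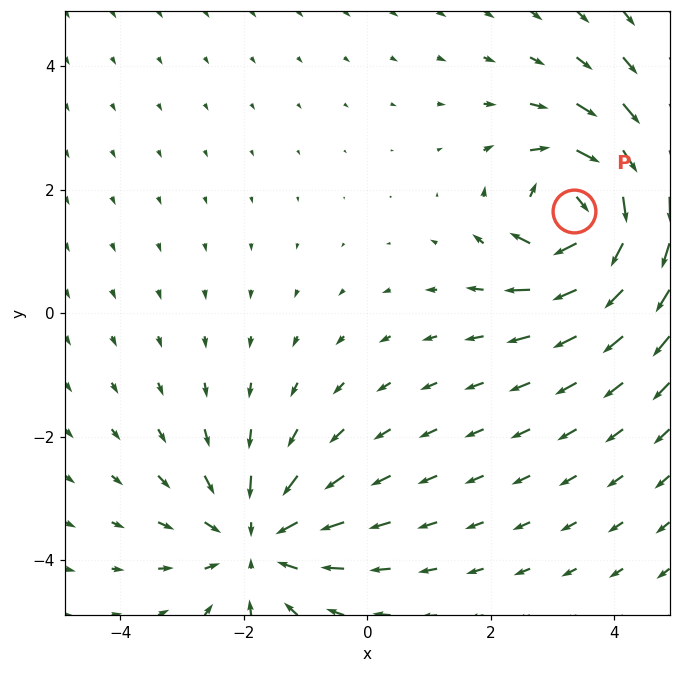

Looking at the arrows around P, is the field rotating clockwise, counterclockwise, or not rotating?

Near P at (3.3, 1.6) the arrows circulate clockwise. The curl (z-component) there is about -7; negative curl means clockwise rotation.

clockwise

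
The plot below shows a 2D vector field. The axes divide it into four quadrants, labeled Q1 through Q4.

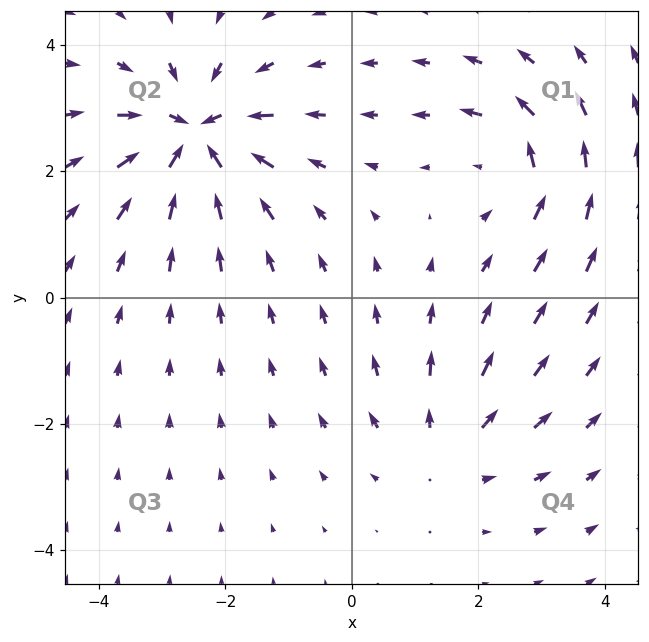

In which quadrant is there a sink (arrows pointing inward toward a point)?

The sink sits at approximately (-2.5, 2.6), which lies in quadrant Q2. The divergence there is about -6, negative as expected for a sink.

Q2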